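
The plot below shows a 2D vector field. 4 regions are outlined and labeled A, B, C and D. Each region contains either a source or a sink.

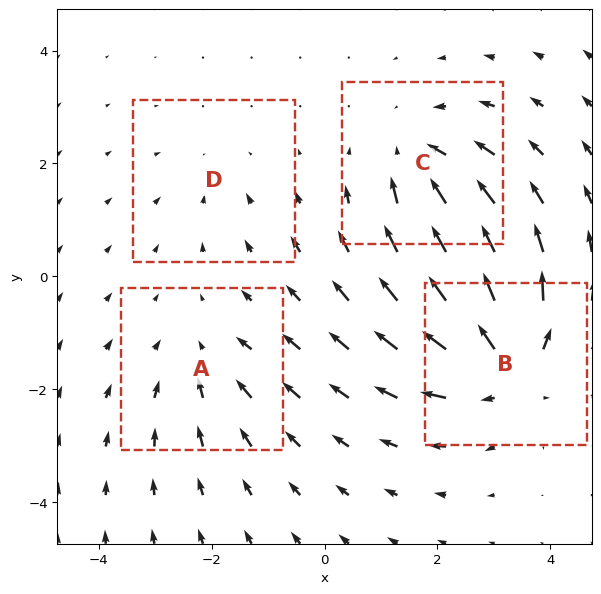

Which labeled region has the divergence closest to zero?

Divergence at each region's feature centre — A: about -3, B: about +6, C: about -4, D: about -2. Region D is closest to zero.

D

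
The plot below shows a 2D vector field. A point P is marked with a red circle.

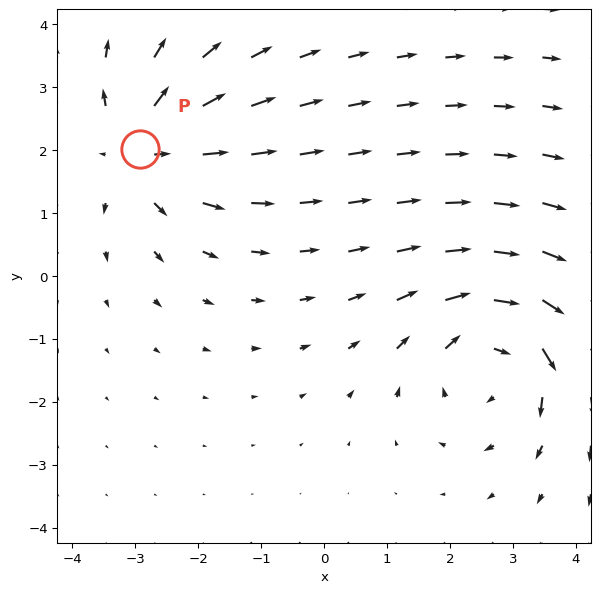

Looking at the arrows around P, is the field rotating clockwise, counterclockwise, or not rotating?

not rotating

Near P at (-2.9, 2.0) the arrows show no circulation. The curl there is ≈0.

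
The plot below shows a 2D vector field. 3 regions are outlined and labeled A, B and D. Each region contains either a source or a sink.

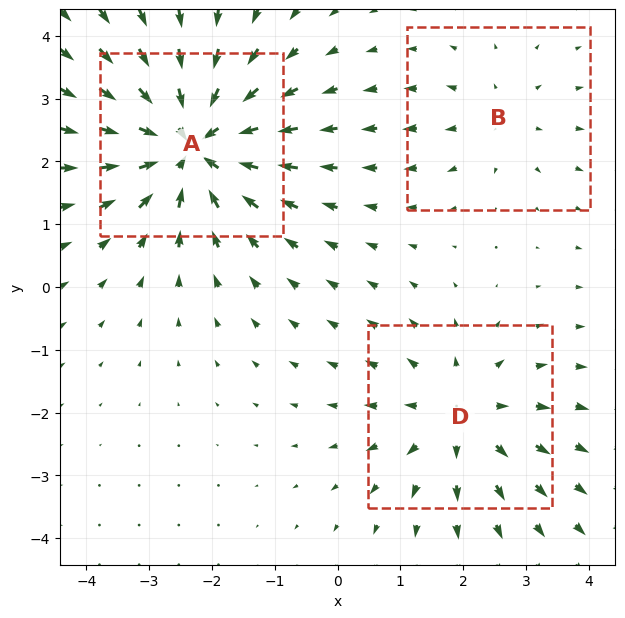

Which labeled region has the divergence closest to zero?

B

Divergence at each region's feature centre — A: about -5, B: about +2, D: about +3. Region B is closest to zero.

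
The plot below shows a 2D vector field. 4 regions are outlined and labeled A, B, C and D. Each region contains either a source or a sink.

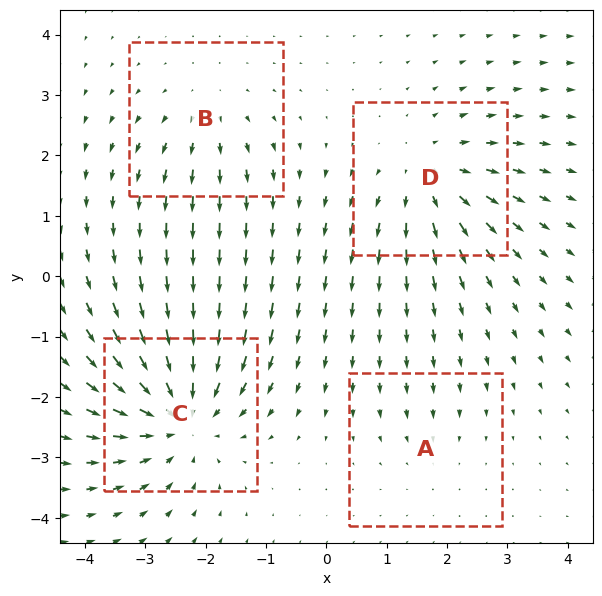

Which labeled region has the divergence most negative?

C

Divergence at each region's feature centre — A: about -2, B: about +3, C: about -6, D: about +5. Region C is most negative.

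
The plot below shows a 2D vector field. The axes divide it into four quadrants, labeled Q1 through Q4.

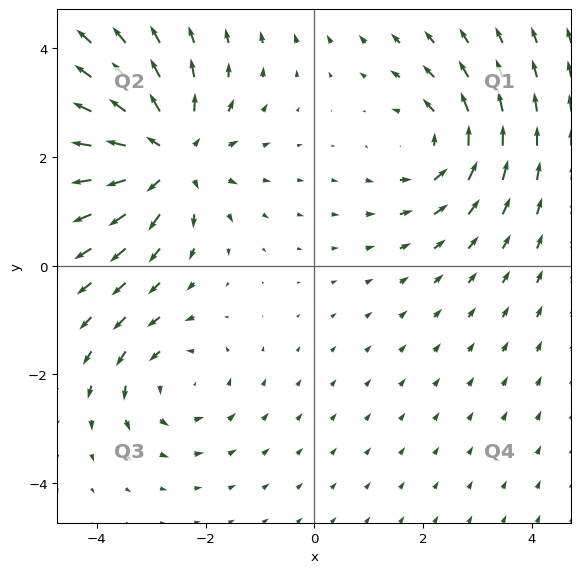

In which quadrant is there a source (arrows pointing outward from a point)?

The source sits at approximately (-2.7, 2.0), which lies in quadrant Q2. The divergence there is about +5, positive as expected for a source.

Q2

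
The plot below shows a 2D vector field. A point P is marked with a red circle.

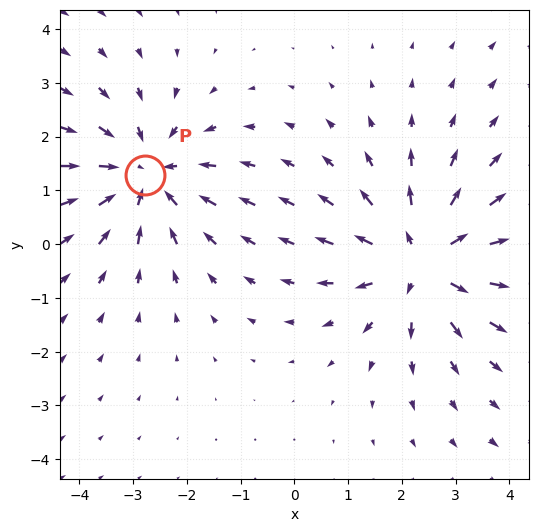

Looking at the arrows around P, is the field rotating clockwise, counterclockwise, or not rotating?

not rotating

Near P at (-2.8, 1.3) the arrows show no circulation. The curl there is ≈0.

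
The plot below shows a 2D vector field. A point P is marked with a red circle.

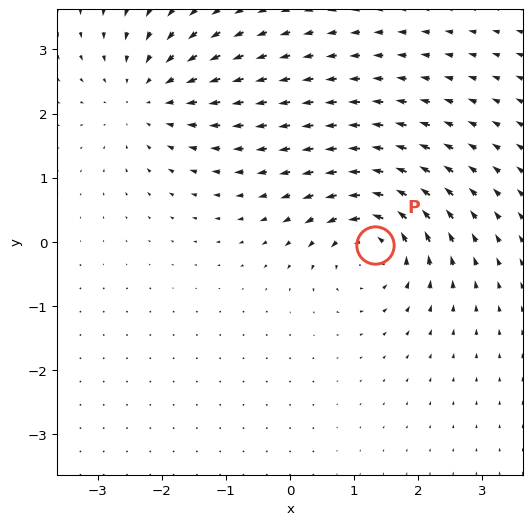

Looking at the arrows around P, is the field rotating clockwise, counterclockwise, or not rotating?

Near P at (1.3, -0.1) the arrows circulate counterclockwise. The curl (z-component) there is about +6; positive curl means counterclockwise rotation.

counterclockwise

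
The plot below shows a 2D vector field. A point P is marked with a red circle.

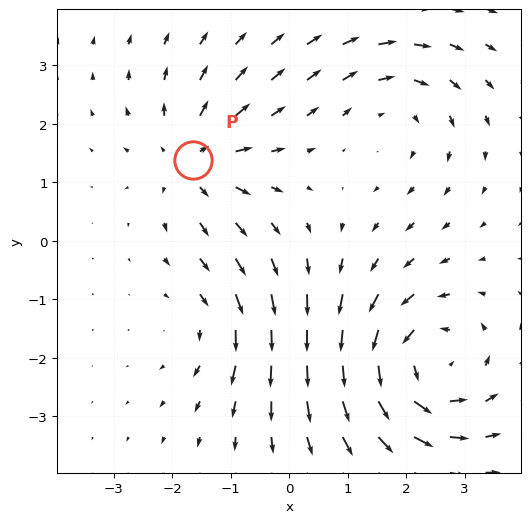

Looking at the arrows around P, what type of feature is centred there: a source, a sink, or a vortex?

source

At P (-1.6, 1.4) the arrows spread outward. Divergence about +4, curl ≈0 — positive divergence with near-zero curl is a source.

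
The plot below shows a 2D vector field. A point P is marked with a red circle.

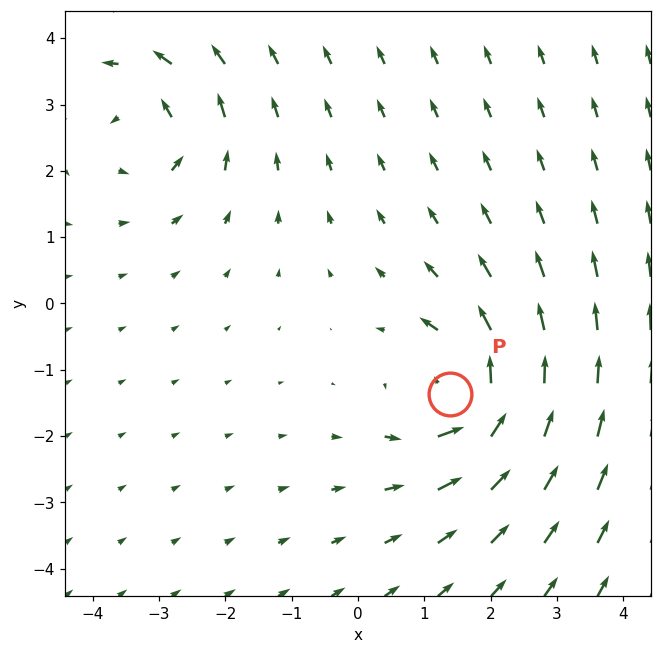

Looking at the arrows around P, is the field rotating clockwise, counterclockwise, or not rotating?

Near P at (1.4, -1.4) the arrows circulate counterclockwise. The curl (z-component) there is about +5; positive curl means counterclockwise rotation.

counterclockwise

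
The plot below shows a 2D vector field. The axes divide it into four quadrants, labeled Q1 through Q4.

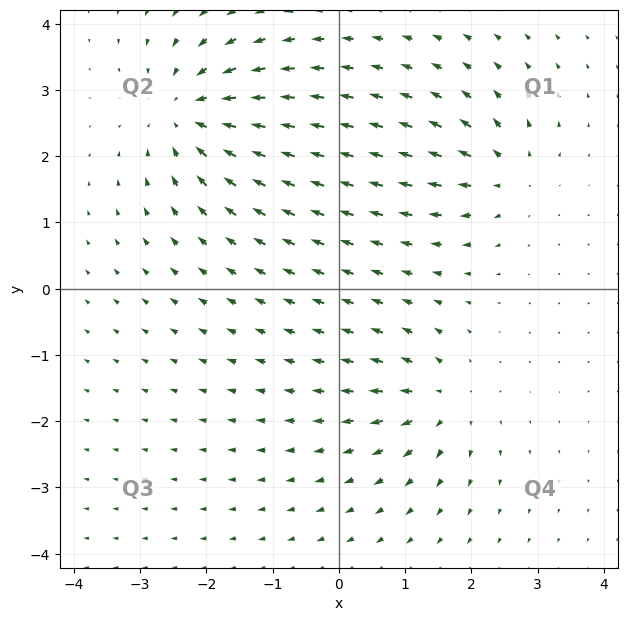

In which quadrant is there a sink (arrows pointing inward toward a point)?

The sink sits at approximately (-2.3, 2.6), which lies in quadrant Q2. The divergence there is about -5, negative as expected for a sink.

Q2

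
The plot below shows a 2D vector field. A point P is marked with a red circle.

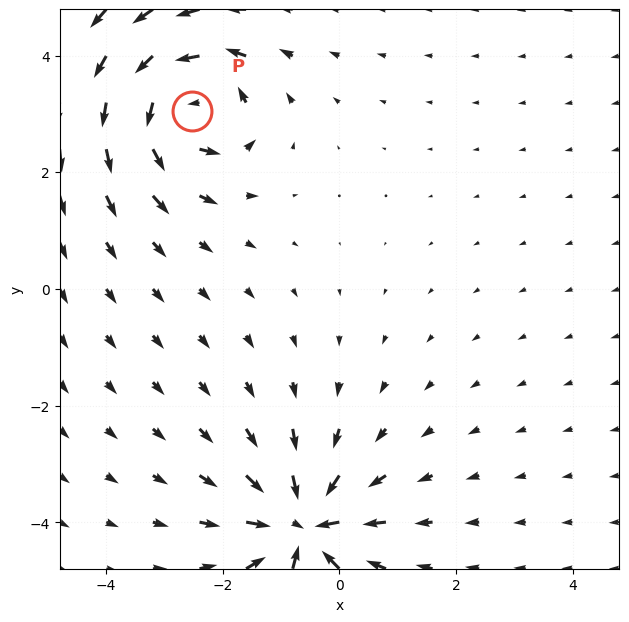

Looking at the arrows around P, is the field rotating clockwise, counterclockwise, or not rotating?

counterclockwise

Near P at (-2.5, 3.1) the arrows circulate counterclockwise. The curl (z-component) there is about +5; positive curl means counterclockwise rotation.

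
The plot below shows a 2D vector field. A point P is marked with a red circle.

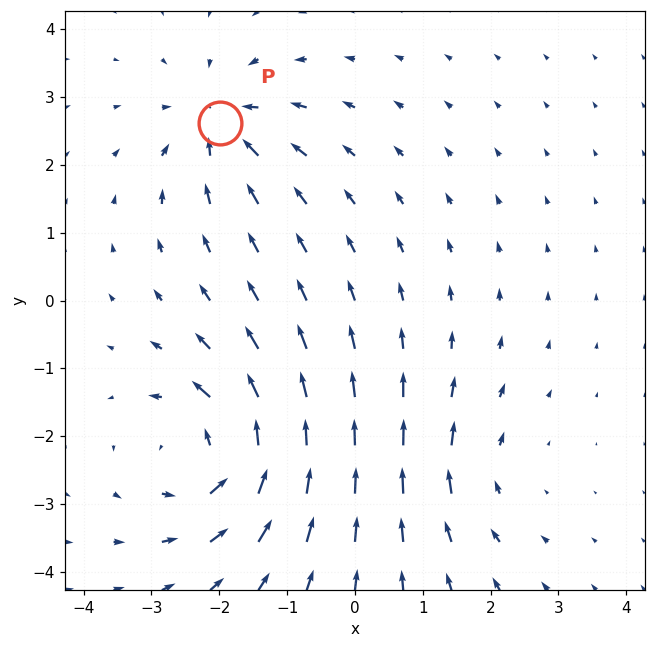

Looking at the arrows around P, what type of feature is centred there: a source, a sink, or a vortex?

At P (-2.0, 2.6) the arrows converge inward. Divergence about -4, curl ≈0 — negative divergence with near-zero curl is a sink.

sink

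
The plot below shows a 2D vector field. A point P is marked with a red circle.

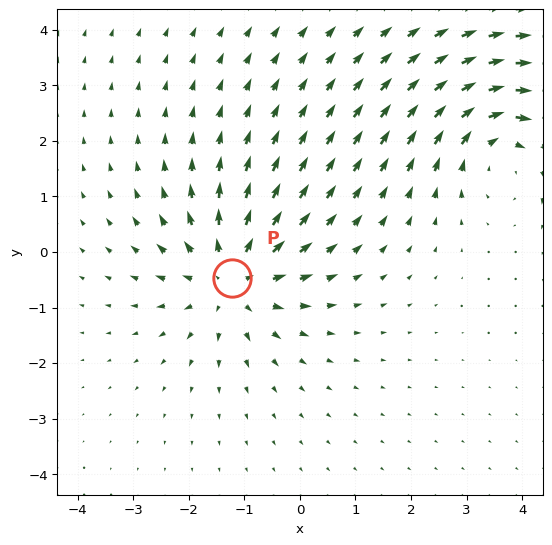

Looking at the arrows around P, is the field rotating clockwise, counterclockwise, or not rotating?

not rotating

Near P at (-1.2, -0.5) the arrows show no circulation. The curl there is ≈0.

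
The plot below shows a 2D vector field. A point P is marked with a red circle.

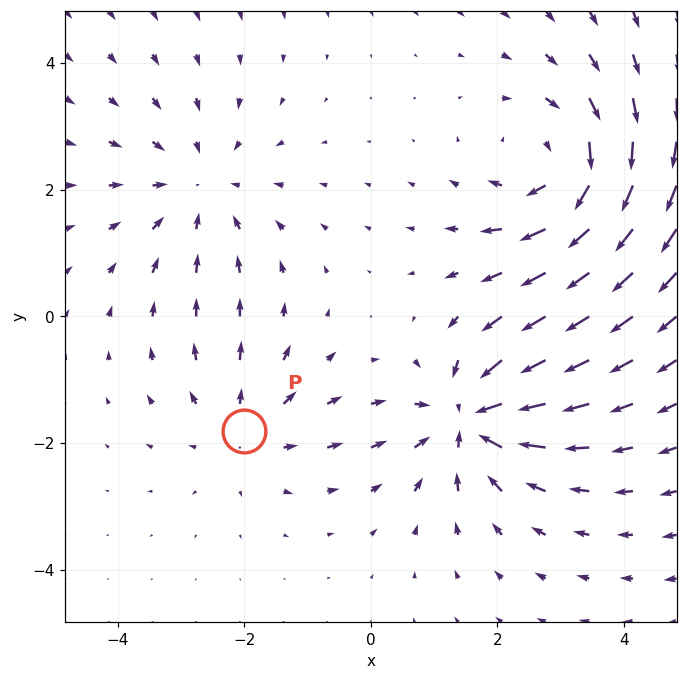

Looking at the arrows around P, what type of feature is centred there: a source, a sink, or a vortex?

At P (-2.0, -1.8) the arrows spread outward. Divergence about +3, curl ≈0 — positive divergence with near-zero curl is a source.

source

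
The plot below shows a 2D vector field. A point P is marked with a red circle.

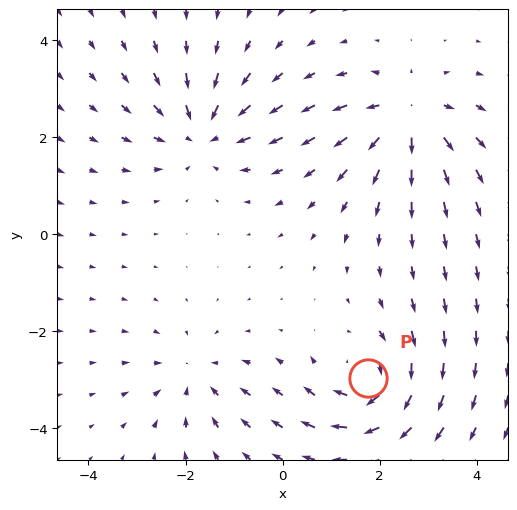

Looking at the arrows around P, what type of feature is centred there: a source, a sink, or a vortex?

vortex

At P (1.8, -3.0) the arrows circulate clockwise. Divergence ≈0, curl about -6 — near-zero divergence with nonzero curl is a vortex.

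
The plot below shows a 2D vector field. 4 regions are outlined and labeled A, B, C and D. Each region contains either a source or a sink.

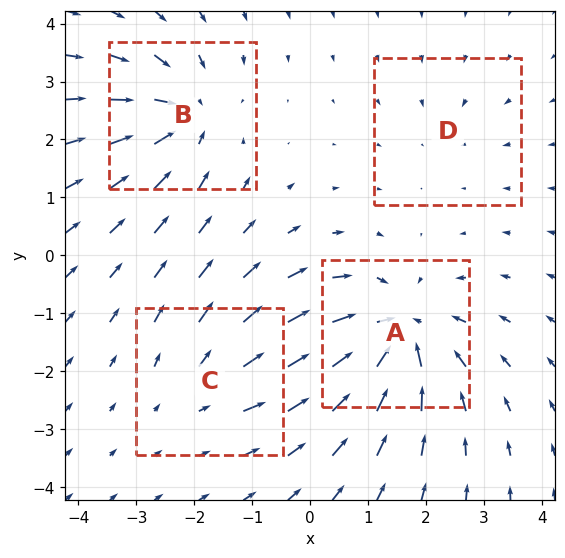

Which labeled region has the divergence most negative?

Divergence at each region's feature centre — A: about -7, B: about -5, C: about +3, D: about -2. Region A is most negative.

A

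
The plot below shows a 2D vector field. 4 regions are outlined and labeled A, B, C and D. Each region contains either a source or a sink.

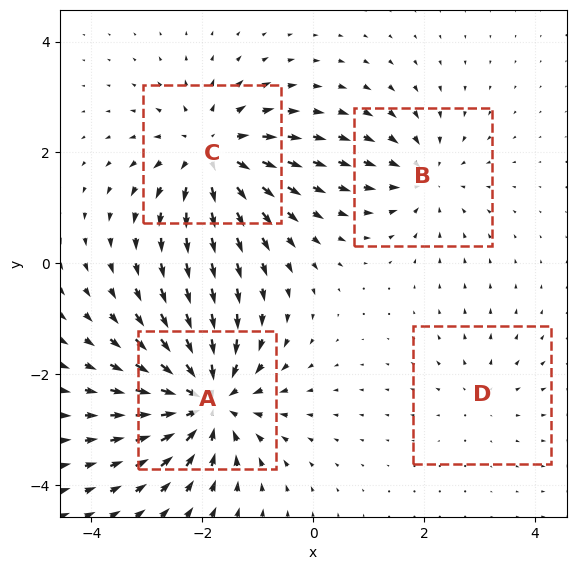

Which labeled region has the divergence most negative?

A

Divergence at each region's feature centre — A: about -7, B: about -4, C: about +6, D: about +2. Region A is most negative.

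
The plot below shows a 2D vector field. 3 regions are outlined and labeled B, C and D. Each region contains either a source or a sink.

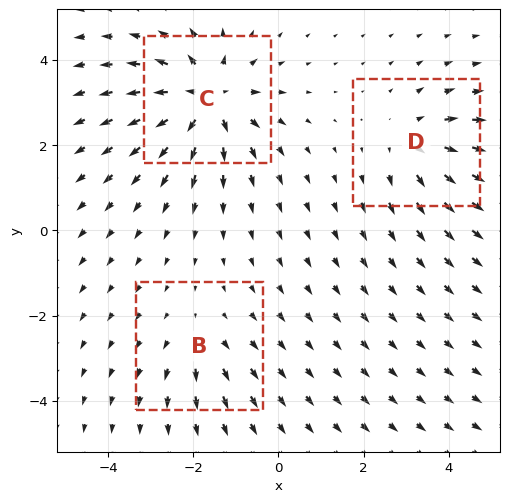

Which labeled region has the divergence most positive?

Divergence at each region's feature centre — B: about +2, C: about +5, D: about +3. Region C is most positive.

C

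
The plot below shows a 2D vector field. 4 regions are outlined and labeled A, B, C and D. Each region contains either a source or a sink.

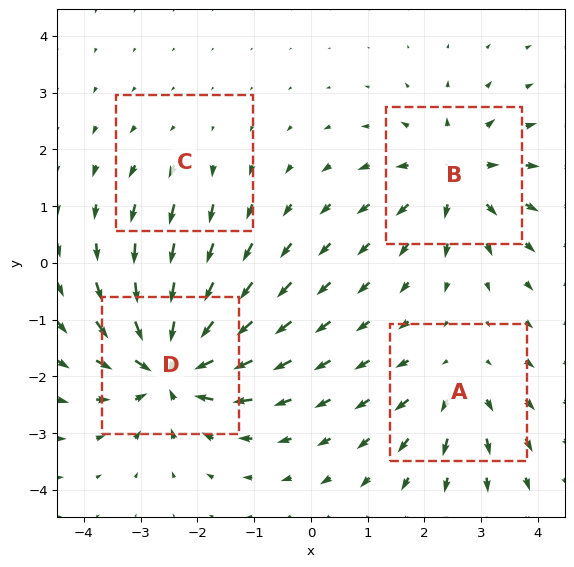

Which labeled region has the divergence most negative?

Divergence at each region's feature centre — A: about +4, B: about +6, C: about +2, D: about -9. Region D is most negative.

D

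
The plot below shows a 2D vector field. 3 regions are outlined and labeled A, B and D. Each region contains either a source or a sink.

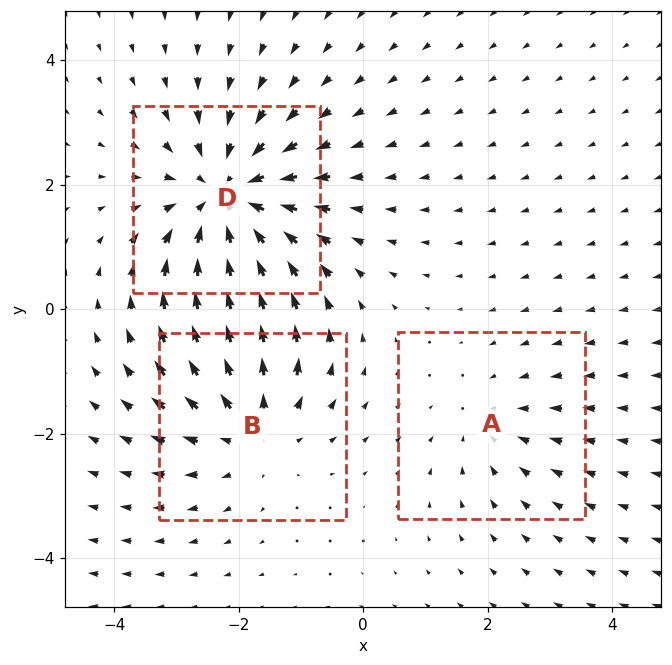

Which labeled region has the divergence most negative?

D

Divergence at each region's feature centre — A: about -2, B: about +3, D: about -4. Region D is most negative.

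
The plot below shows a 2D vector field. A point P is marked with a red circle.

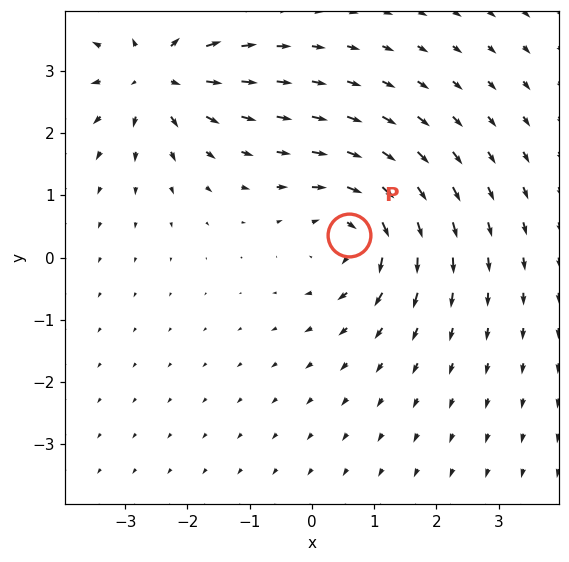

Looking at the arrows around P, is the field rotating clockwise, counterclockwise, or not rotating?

clockwise

Near P at (0.6, 0.4) the arrows circulate clockwise. The curl (z-component) there is about -4; negative curl means clockwise rotation.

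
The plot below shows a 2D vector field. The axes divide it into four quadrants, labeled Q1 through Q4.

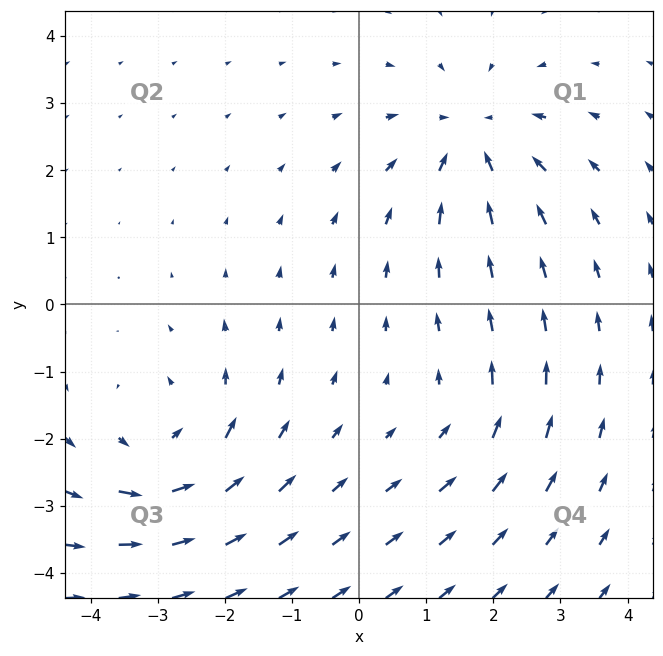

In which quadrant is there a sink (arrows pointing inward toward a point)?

The sink sits at approximately (1.7, 2.5), which lies in quadrant Q1. The divergence there is about -4, negative as expected for a sink.

Q1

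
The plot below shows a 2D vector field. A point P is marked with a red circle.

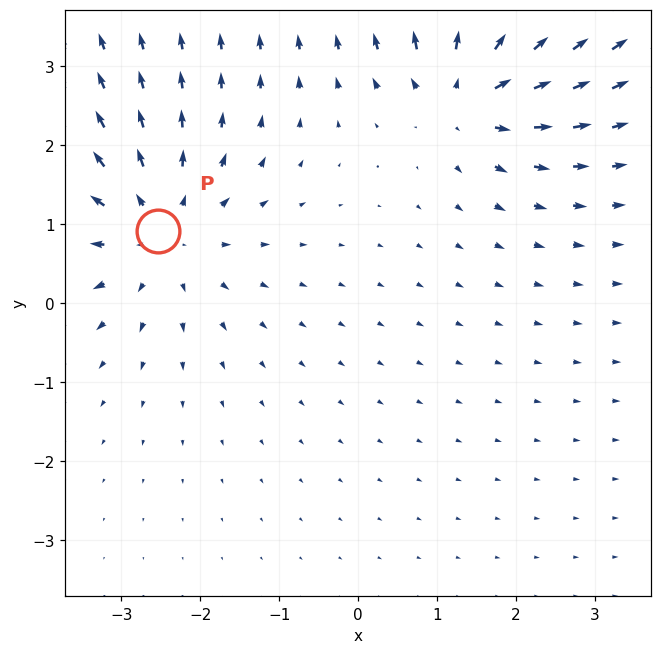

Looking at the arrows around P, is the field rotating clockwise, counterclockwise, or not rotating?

Near P at (-2.5, 0.9) the arrows show no circulation. The curl there is ≈0.

not rotating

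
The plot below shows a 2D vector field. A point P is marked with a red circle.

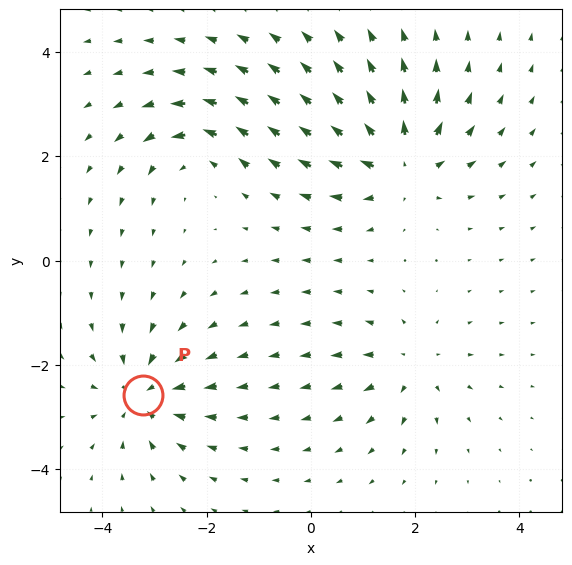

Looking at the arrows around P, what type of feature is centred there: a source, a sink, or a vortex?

At P (-3.2, -2.6) the arrows converge inward. Divergence about -5, curl ≈0 — negative divergence with near-zero curl is a sink.

sink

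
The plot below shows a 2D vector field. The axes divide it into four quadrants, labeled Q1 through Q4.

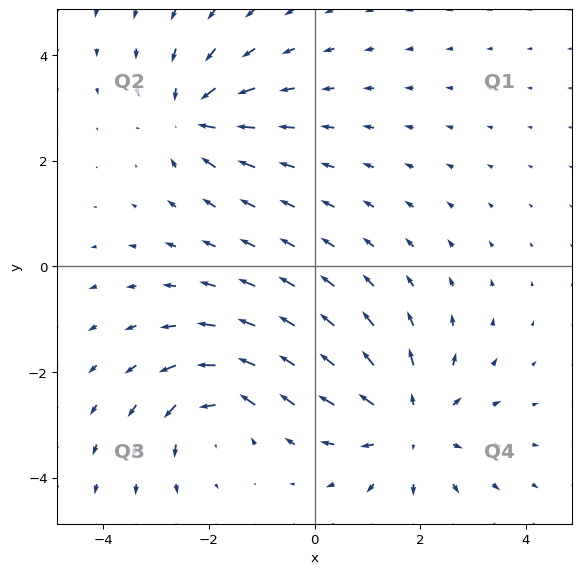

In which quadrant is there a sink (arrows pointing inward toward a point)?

Q2

The sink sits at approximately (-2.3, 2.8), which lies in quadrant Q2. The divergence there is about -3, negative as expected for a sink.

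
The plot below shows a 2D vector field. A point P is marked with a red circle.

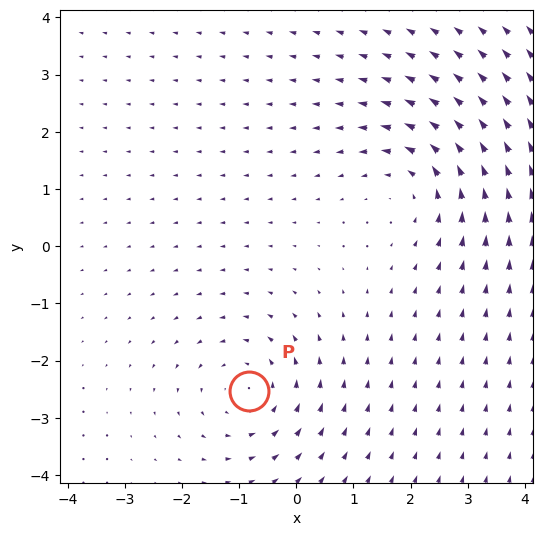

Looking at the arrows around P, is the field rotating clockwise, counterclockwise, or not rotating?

counterclockwise

Near P at (-0.8, -2.5) the arrows circulate counterclockwise. The curl (z-component) there is about +4; positive curl means counterclockwise rotation.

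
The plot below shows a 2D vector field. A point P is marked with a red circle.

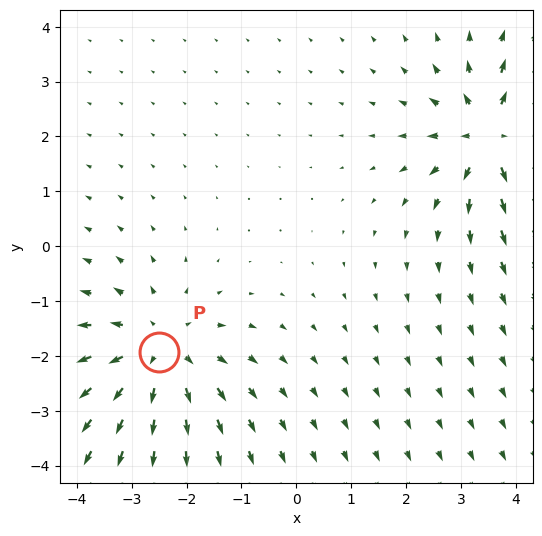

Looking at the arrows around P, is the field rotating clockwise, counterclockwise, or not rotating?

Near P at (-2.5, -1.9) the arrows show no circulation. The curl there is ≈0.

not rotating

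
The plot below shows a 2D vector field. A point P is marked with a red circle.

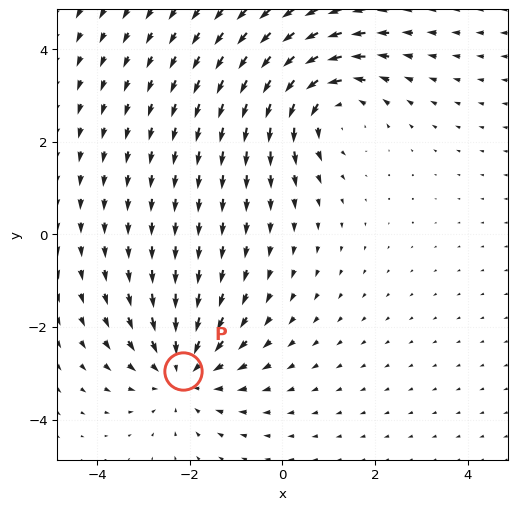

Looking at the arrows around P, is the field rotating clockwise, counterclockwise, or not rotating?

not rotating

Near P at (-2.2, -2.9) the arrows show no circulation. The curl there is ≈0.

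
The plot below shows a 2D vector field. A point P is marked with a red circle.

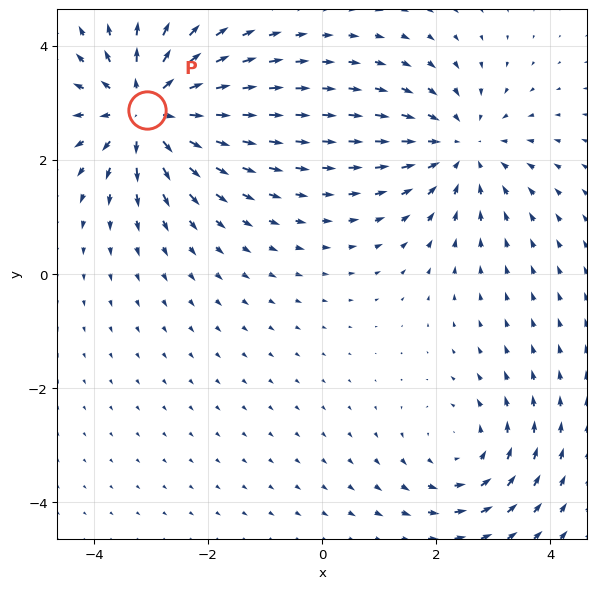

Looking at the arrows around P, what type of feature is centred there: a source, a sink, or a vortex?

At P (-3.1, 2.9) the arrows spread outward. Divergence about +6, curl ≈0 — positive divergence with near-zero curl is a source.

source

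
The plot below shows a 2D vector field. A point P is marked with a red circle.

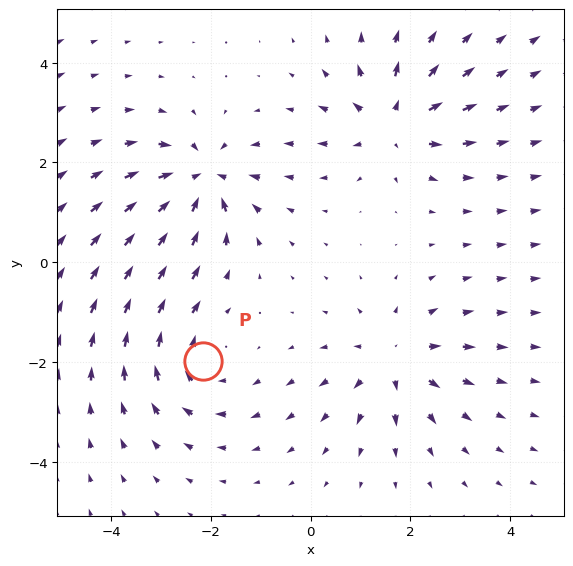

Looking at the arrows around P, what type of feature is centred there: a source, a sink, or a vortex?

At P (-2.2, -2.0) the arrows circulate clockwise. Divergence ≈0, curl about -4 — near-zero divergence with nonzero curl is a vortex.

vortex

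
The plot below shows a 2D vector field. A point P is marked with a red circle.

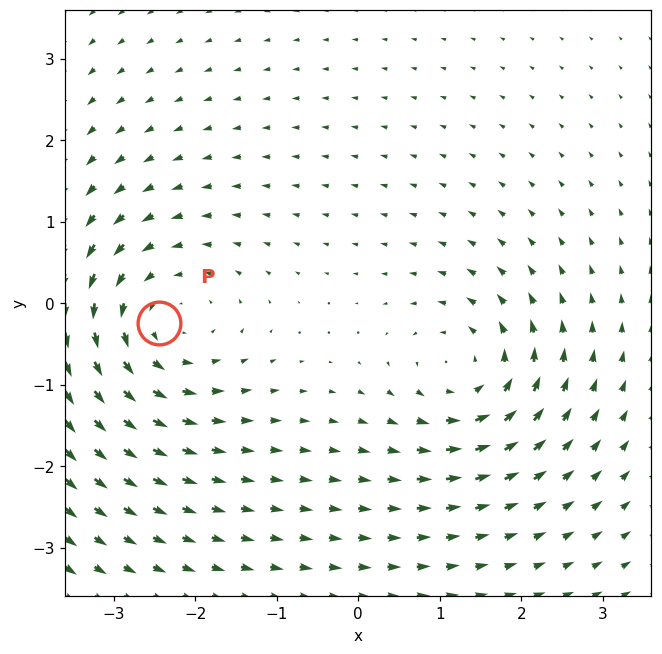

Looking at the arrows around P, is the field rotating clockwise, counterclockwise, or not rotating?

Near P at (-2.4, -0.2) the arrows circulate counterclockwise. The curl (z-component) there is about +4; positive curl means counterclockwise rotation.

counterclockwise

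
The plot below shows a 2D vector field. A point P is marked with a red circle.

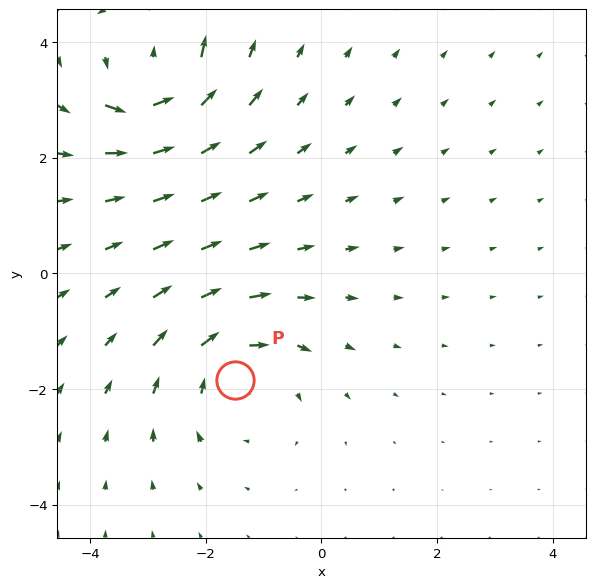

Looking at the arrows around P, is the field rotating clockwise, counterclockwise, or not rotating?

clockwise

Near P at (-1.5, -1.8) the arrows circulate clockwise. The curl (z-component) there is about -3; negative curl means clockwise rotation.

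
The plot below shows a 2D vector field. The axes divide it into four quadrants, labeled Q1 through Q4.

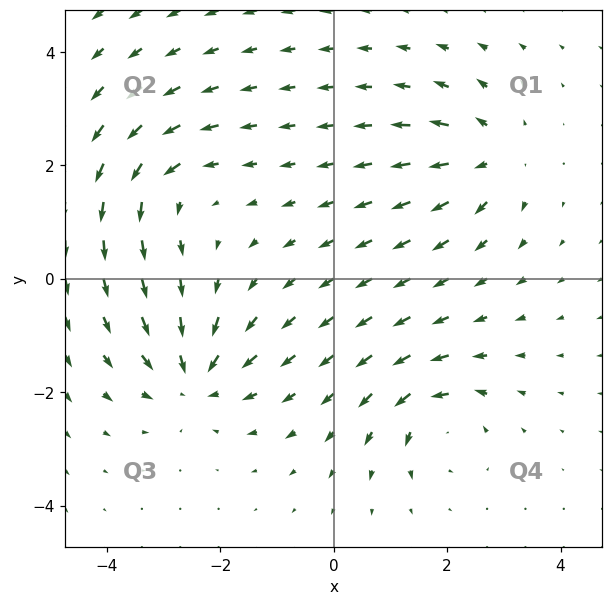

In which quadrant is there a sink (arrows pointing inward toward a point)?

The sink sits at approximately (-2.4, -1.7), which lies in quadrant Q3. The divergence there is about -6, negative as expected for a sink.

Q3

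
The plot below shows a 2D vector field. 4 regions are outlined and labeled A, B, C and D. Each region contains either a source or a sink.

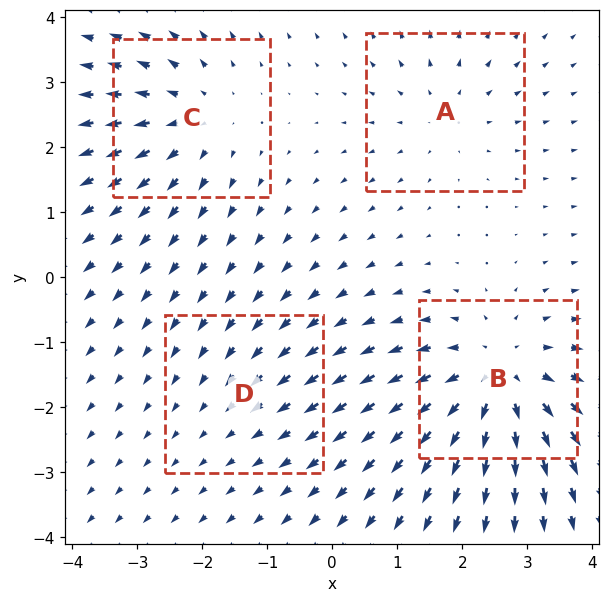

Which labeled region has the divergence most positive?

B

Divergence at each region's feature centre — A: about +3, B: about +6, C: about +4, D: about -2. Region B is most positive.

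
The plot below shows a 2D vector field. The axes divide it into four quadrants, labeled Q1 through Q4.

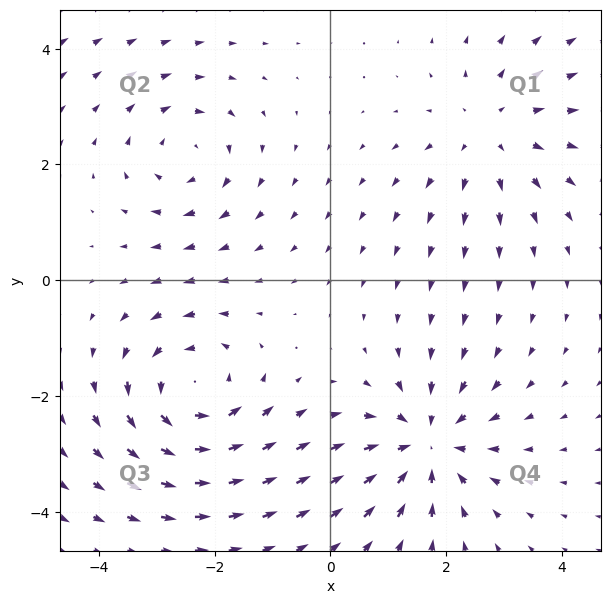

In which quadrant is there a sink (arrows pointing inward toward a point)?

The sink sits at approximately (1.7, -2.8), which lies in quadrant Q4. The divergence there is about -4, negative as expected for a sink.

Q4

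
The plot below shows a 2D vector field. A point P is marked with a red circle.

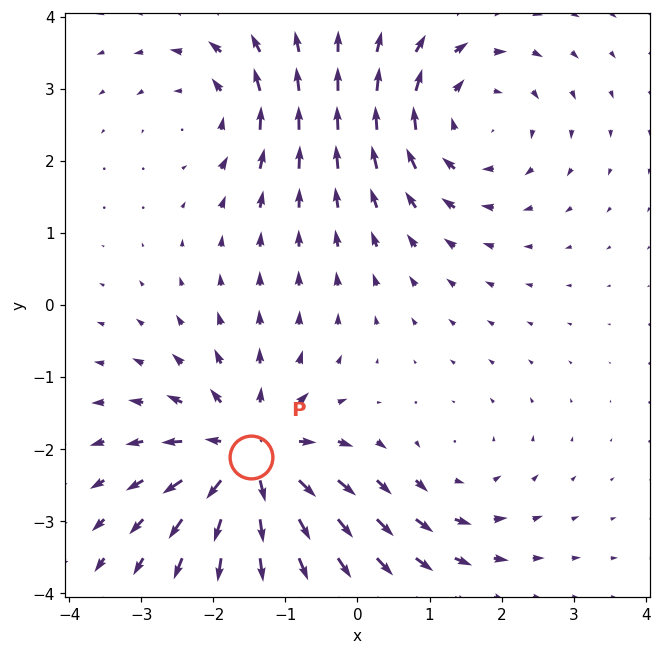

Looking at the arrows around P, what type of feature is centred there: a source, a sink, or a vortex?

At P (-1.5, -2.1) the arrows spread outward. Divergence about +6, curl ≈0 — positive divergence with near-zero curl is a source.

source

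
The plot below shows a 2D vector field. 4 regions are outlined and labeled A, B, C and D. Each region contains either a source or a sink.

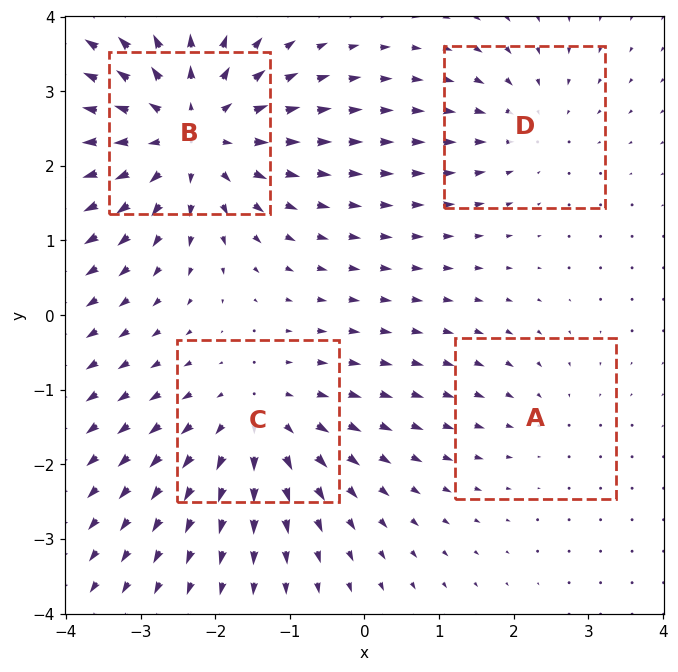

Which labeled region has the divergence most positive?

Divergence at each region's feature centre — A: about -2, B: about +6, C: about +4, D: about -3. Region B is most positive.

B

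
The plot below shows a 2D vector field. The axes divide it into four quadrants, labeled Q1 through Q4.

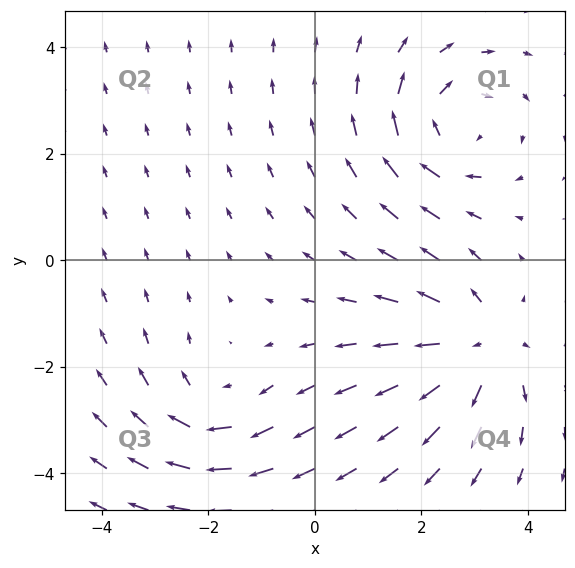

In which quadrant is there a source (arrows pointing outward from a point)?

The source sits at approximately (3.1, -1.6), which lies in quadrant Q4. The divergence there is about +3, positive as expected for a source.

Q4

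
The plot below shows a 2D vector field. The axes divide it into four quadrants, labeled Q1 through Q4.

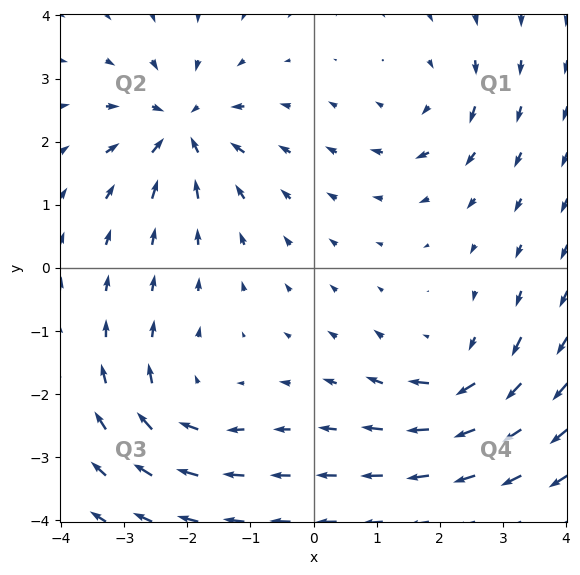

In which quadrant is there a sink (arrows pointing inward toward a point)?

Q2

The sink sits at approximately (-2.1, 2.2), which lies in quadrant Q2. The divergence there is about -6, negative as expected for a sink.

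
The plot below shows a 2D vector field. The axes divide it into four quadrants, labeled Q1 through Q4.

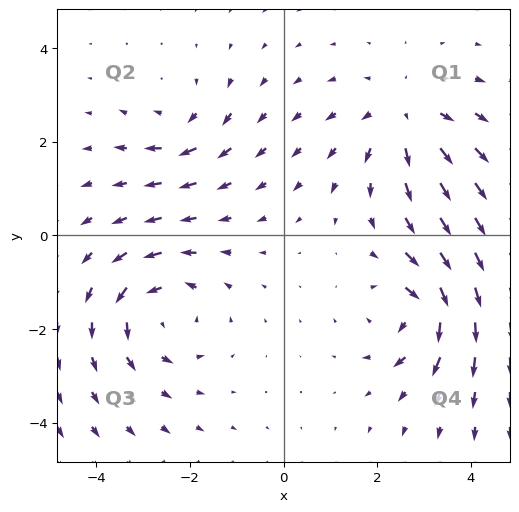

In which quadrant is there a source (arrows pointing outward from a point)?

Q1

The source sits at approximately (2.6, 2.5), which lies in quadrant Q1. The divergence there is about +3, positive as expected for a source.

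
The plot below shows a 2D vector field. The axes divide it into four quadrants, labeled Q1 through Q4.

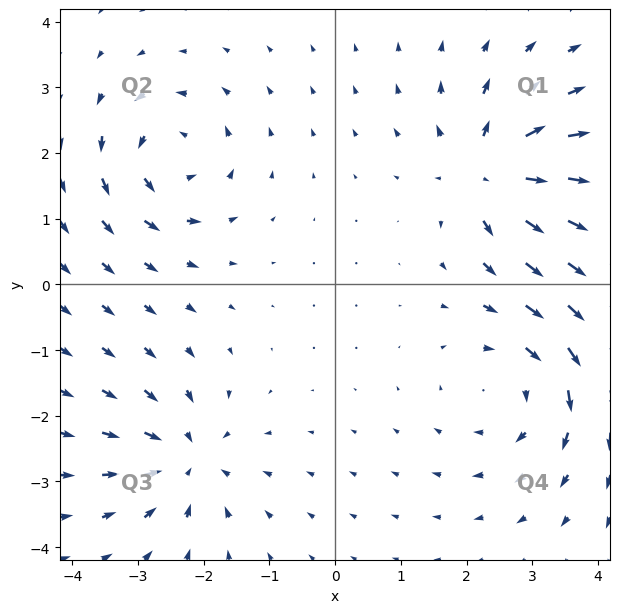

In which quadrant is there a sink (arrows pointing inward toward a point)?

Q3

The sink sits at approximately (-2.3, -2.7), which lies in quadrant Q3. The divergence there is about -5, negative as expected for a sink.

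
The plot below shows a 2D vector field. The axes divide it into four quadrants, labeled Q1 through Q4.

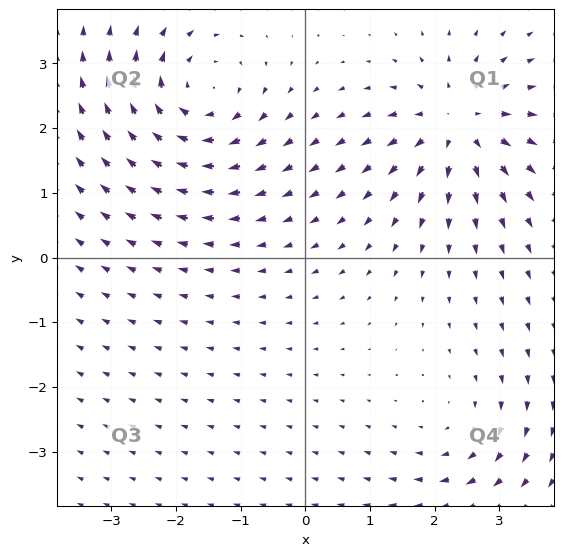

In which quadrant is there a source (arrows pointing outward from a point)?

The source sits at approximately (2.4, 2.1), which lies in quadrant Q1. The divergence there is about +5, positive as expected for a source.

Q1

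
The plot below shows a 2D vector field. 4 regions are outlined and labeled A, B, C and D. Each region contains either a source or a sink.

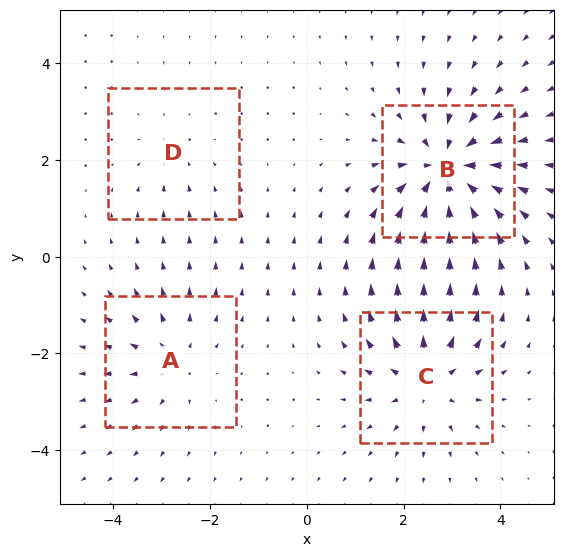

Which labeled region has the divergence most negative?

Divergence at each region's feature centre — A: about +4, B: about -7, C: about +5, D: about -2. Region B is most negative.

B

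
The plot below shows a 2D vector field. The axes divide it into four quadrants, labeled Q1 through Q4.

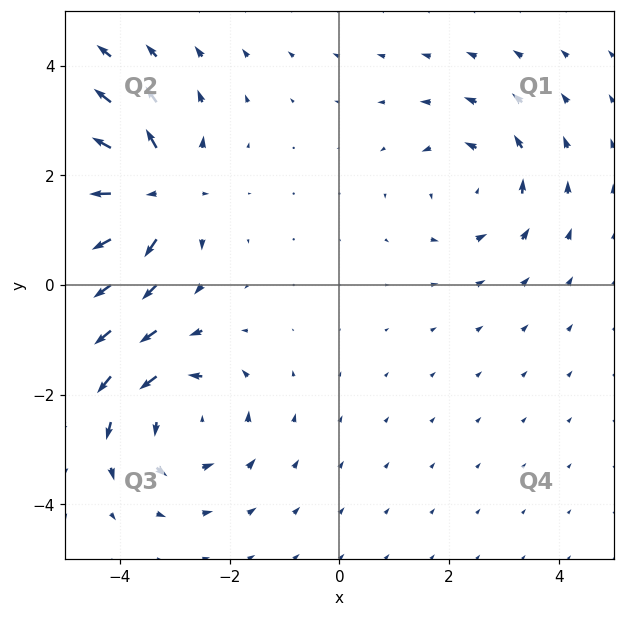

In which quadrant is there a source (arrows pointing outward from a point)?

The source sits at approximately (-3.4, 1.7), which lies in quadrant Q2. The divergence there is about +7, positive as expected for a source.

Q2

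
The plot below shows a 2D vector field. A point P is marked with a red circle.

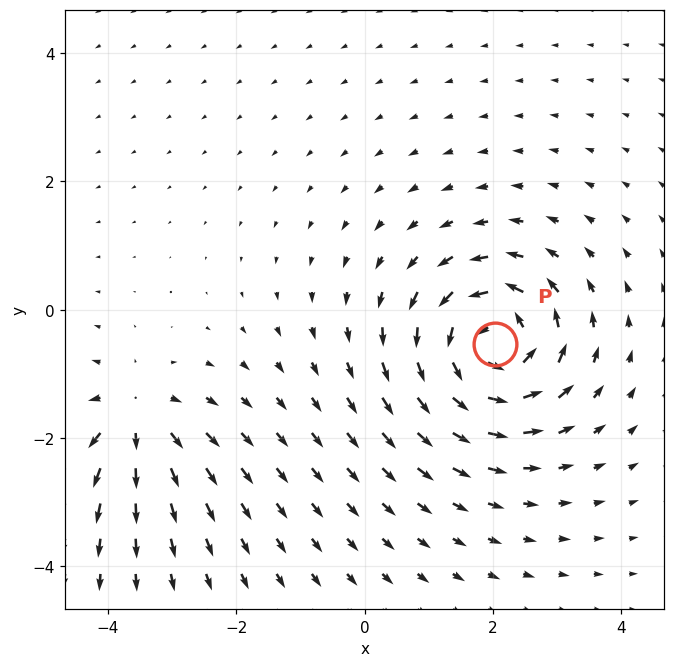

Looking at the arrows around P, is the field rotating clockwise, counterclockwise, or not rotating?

counterclockwise

Near P at (2.0, -0.5) the arrows circulate counterclockwise. The curl (z-component) there is about +6; positive curl means counterclockwise rotation.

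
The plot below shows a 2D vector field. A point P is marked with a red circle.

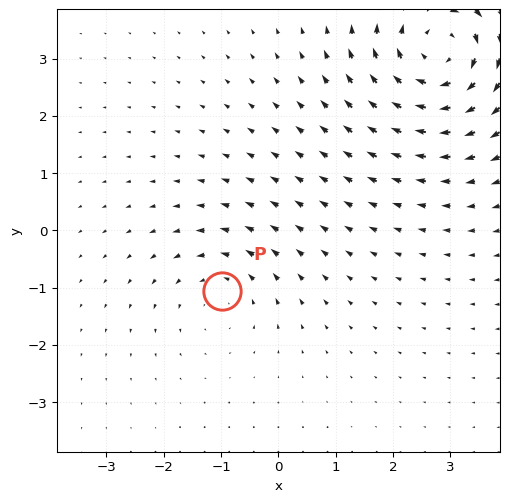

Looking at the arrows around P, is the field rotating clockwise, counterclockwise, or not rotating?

Near P at (-1.0, -1.0) the arrows circulate counterclockwise. The curl (z-component) there is about +2; positive curl means counterclockwise rotation.

counterclockwise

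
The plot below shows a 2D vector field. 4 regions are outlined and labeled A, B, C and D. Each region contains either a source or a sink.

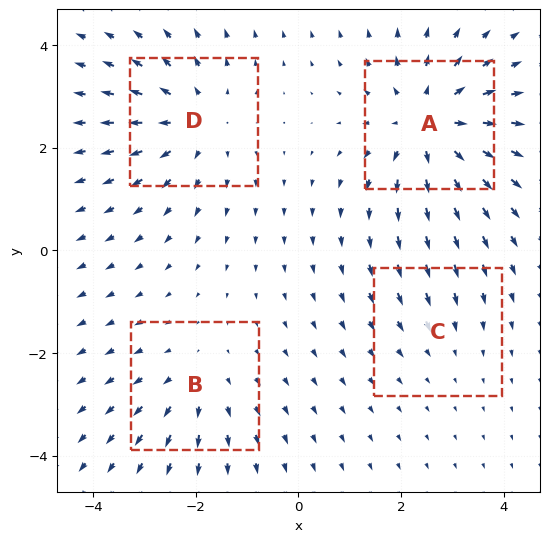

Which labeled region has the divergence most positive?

Divergence at each region's feature centre — A: about +6, B: about +3, C: about -2, D: about +4. Region A is most positive.

A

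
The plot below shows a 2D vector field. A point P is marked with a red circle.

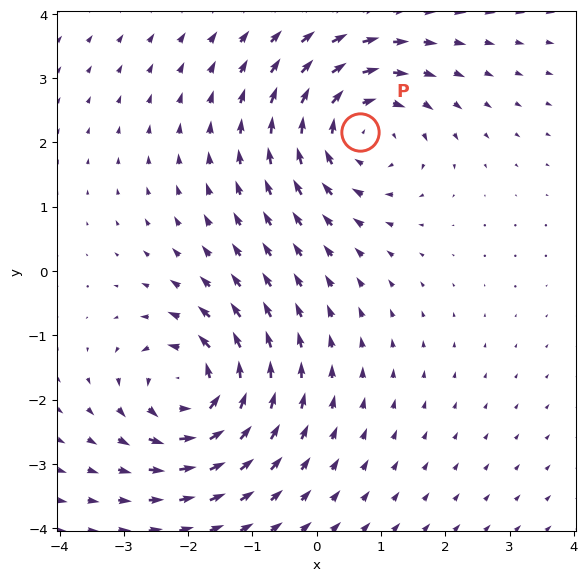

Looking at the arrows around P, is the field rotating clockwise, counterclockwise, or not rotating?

Near P at (0.7, 2.2) the arrows circulate clockwise. The curl (z-component) there is about -4; negative curl means clockwise rotation.

clockwise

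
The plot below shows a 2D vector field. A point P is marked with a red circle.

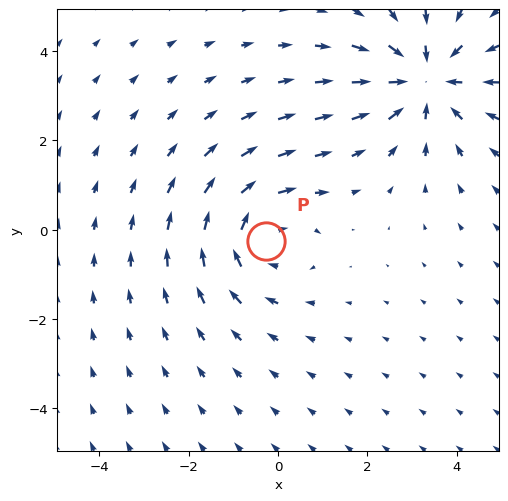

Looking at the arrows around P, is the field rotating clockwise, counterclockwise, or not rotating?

clockwise

Near P at (-0.3, -0.3) the arrows circulate clockwise. The curl (z-component) there is about -3; negative curl means clockwise rotation.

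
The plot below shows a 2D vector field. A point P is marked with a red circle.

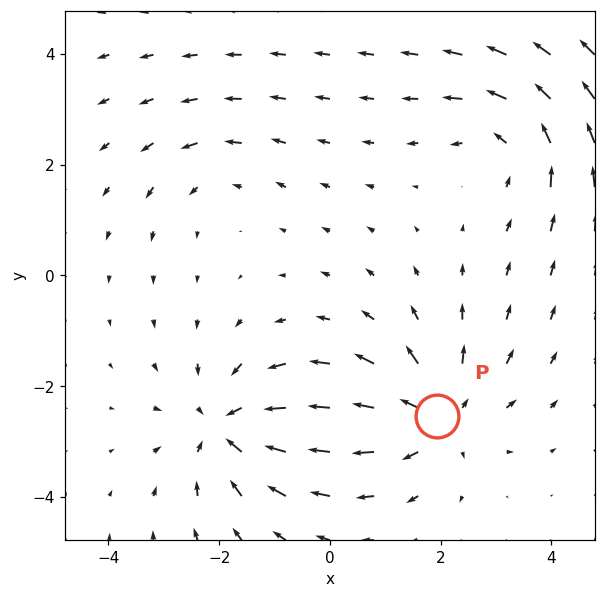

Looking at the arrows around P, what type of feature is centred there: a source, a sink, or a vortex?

source

At P (1.9, -2.5) the arrows spread outward. Divergence about +5, curl ≈0 — positive divergence with near-zero curl is a source.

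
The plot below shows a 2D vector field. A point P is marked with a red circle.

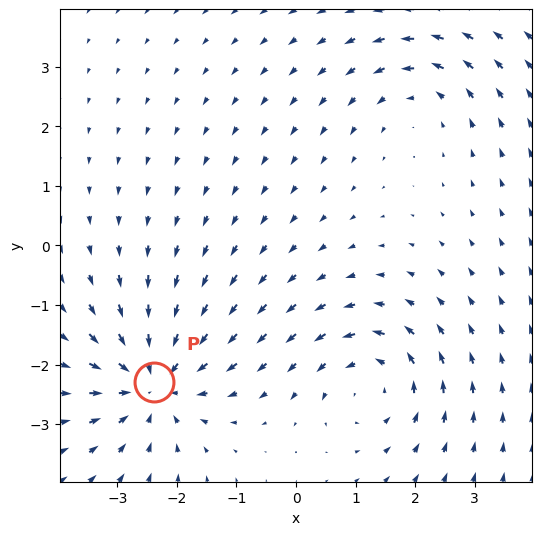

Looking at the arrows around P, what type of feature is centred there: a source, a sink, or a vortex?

At P (-2.4, -2.3) the arrows converge inward. Divergence about -5, curl ≈0 — negative divergence with near-zero curl is a sink.

sink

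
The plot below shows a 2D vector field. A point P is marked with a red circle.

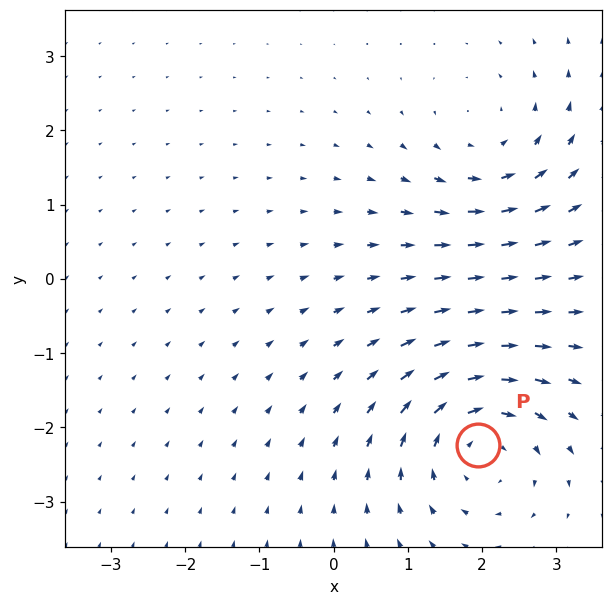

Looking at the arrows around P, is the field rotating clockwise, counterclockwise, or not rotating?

Near P at (1.9, -2.2) the arrows circulate clockwise. The curl (z-component) there is about -5; negative curl means clockwise rotation.

clockwise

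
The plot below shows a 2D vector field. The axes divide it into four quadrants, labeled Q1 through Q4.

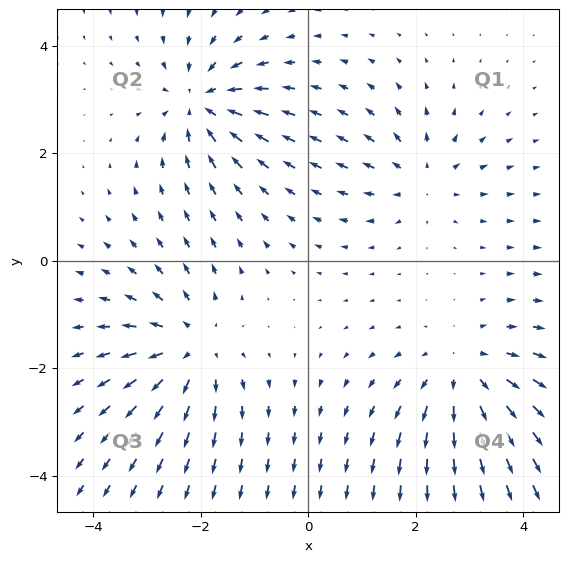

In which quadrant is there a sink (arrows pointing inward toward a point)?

Q2

The sink sits at approximately (-2.0, 2.9), which lies in quadrant Q2. The divergence there is about -5, negative as expected for a sink.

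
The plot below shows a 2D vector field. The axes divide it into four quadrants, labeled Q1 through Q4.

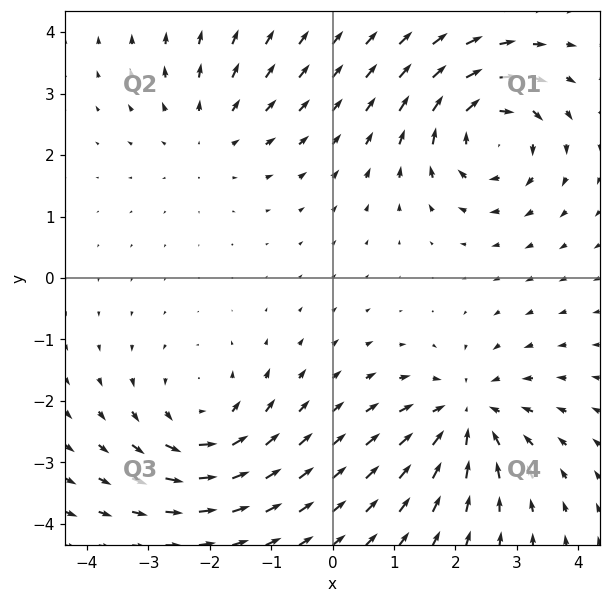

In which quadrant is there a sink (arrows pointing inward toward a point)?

Q4

The sink sits at approximately (2.2, -2.2), which lies in quadrant Q4. The divergence there is about -5, negative as expected for a sink.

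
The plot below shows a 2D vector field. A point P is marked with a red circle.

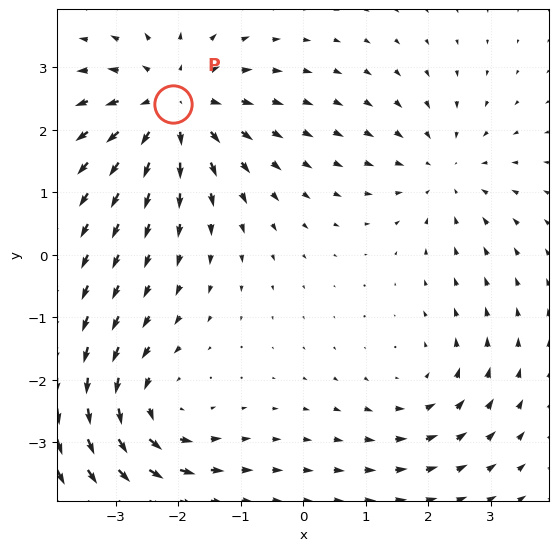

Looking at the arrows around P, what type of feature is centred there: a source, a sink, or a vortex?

source

At P (-2.1, 2.4) the arrows spread outward. Divergence about +5, curl ≈0 — positive divergence with near-zero curl is a source.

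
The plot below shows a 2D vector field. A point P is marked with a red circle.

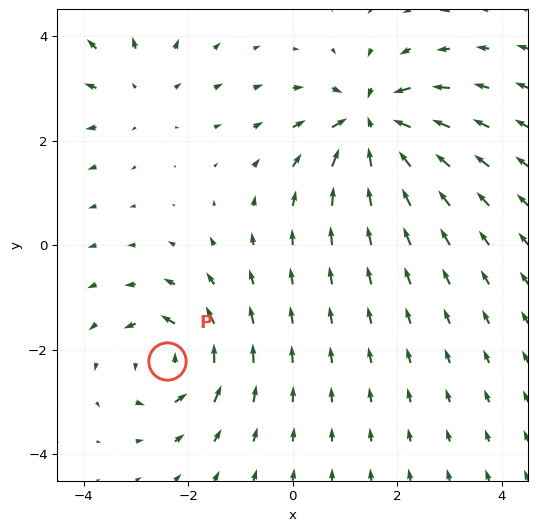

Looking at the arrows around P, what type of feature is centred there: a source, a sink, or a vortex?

vortex

At P (-2.4, -2.2) the arrows circulate counterclockwise. Divergence ≈0, curl about +5 — near-zero divergence with nonzero curl is a vortex.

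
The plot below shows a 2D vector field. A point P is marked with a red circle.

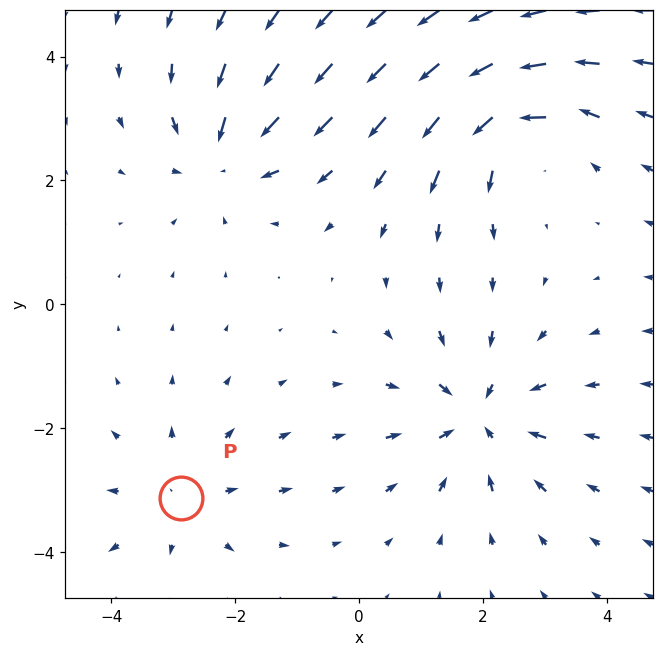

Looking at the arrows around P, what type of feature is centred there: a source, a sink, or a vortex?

source

At P (-2.9, -3.1) the arrows spread outward. Divergence about +2, curl ≈0 — positive divergence with near-zero curl is a source.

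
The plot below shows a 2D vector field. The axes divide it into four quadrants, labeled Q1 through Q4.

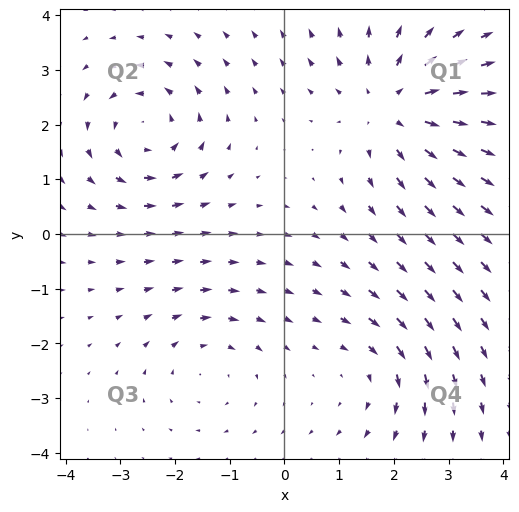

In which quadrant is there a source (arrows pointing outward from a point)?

The source sits at approximately (2.0, 2.3), which lies in quadrant Q1. The divergence there is about +4, positive as expected for a source.

Q1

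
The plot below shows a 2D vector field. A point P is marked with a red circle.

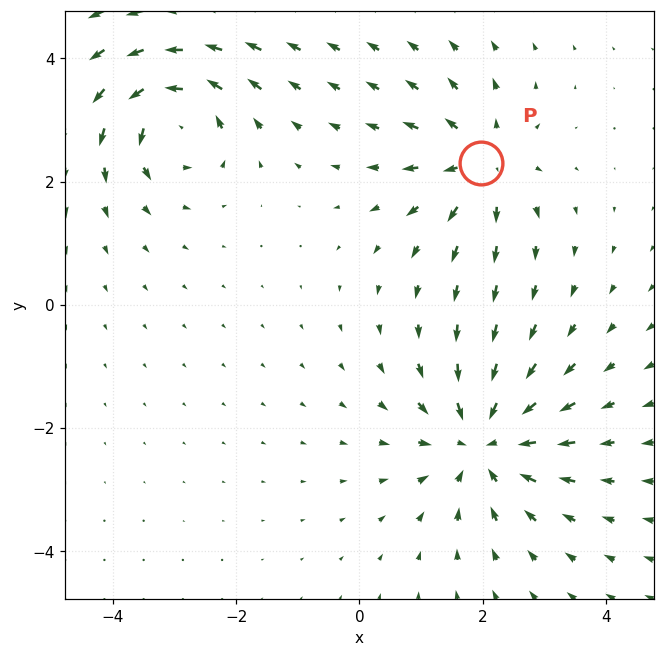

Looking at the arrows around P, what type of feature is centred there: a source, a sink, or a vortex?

At P (2.0, 2.3) the arrows spread outward. Divergence about +4, curl ≈0 — positive divergence with near-zero curl is a source.

source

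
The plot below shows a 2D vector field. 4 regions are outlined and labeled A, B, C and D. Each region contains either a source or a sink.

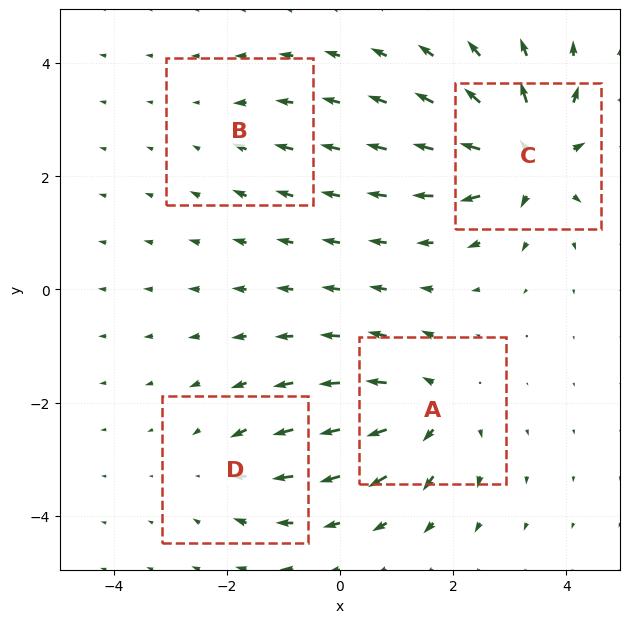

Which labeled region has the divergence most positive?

Divergence at each region's feature centre — A: about +6, B: about -2, C: about +8, D: about -4. Region C is most positive.

C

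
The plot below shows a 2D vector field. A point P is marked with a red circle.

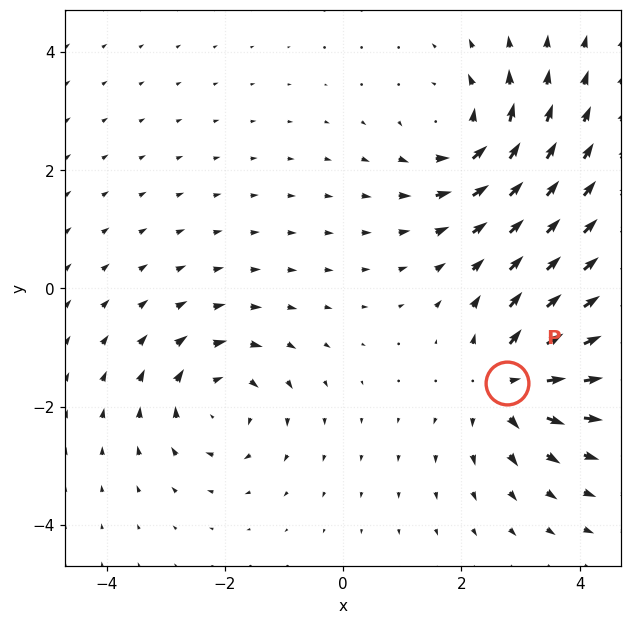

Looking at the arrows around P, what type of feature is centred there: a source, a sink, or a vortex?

source

At P (2.8, -1.6) the arrows spread outward. Divergence about +5, curl ≈0 — positive divergence with near-zero curl is a source.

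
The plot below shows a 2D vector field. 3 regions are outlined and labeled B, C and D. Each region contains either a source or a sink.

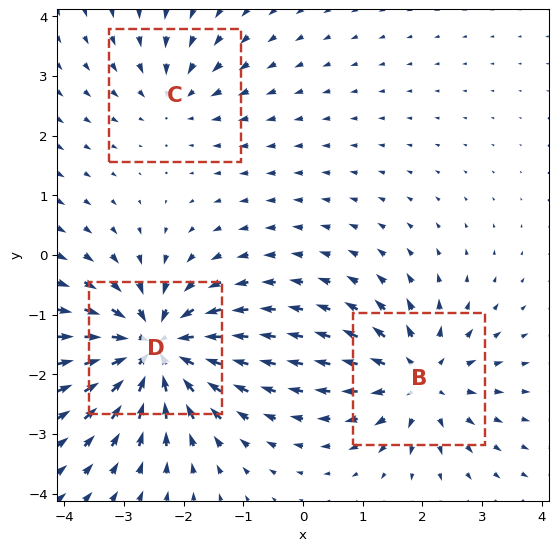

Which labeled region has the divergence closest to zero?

C

Divergence at each region's feature centre — B: about +4, C: about -3, D: about -6. Region C is closest to zero.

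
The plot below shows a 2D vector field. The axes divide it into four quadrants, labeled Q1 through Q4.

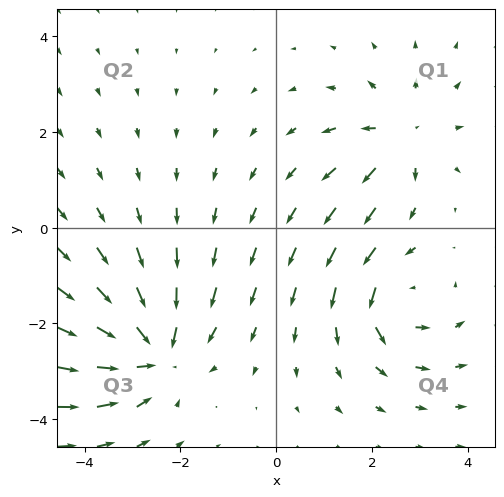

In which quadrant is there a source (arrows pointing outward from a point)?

Q1

The source sits at approximately (2.6, 1.9), which lies in quadrant Q1. The divergence there is about +3, positive as expected for a source.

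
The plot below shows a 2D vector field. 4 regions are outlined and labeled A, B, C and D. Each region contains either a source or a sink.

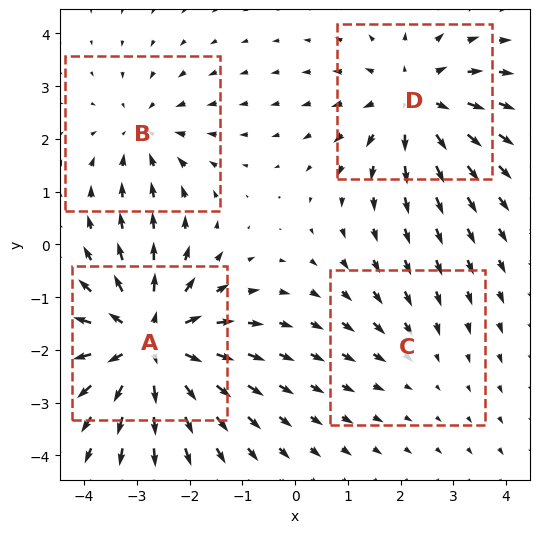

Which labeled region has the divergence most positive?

A

Divergence at each region's feature centre — A: about +6, B: about -3, C: about -2, D: about +4. Region A is most positive.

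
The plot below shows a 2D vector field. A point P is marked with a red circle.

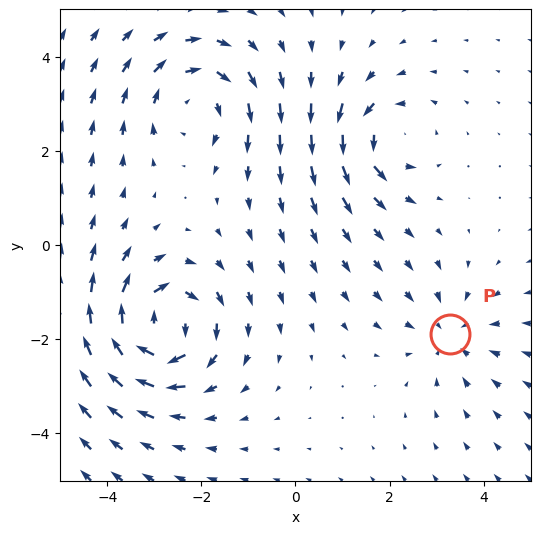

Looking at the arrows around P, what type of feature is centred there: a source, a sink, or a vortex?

At P (3.3, -1.9) the arrows converge inward. Divergence about -3, curl ≈0 — negative divergence with near-zero curl is a sink.

sink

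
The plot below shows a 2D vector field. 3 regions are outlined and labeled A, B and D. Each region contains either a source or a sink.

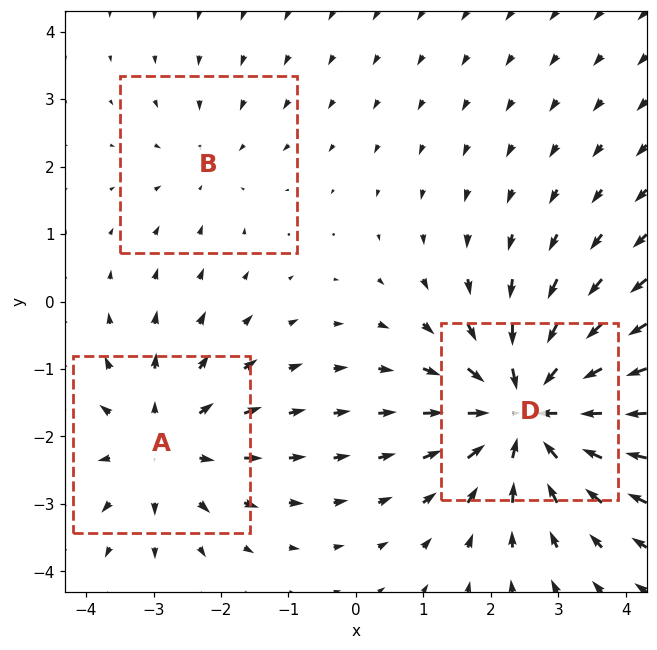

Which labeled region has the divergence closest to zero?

B

Divergence at each region's feature centre — A: about +3, B: about -2, D: about -5. Region B is closest to zero.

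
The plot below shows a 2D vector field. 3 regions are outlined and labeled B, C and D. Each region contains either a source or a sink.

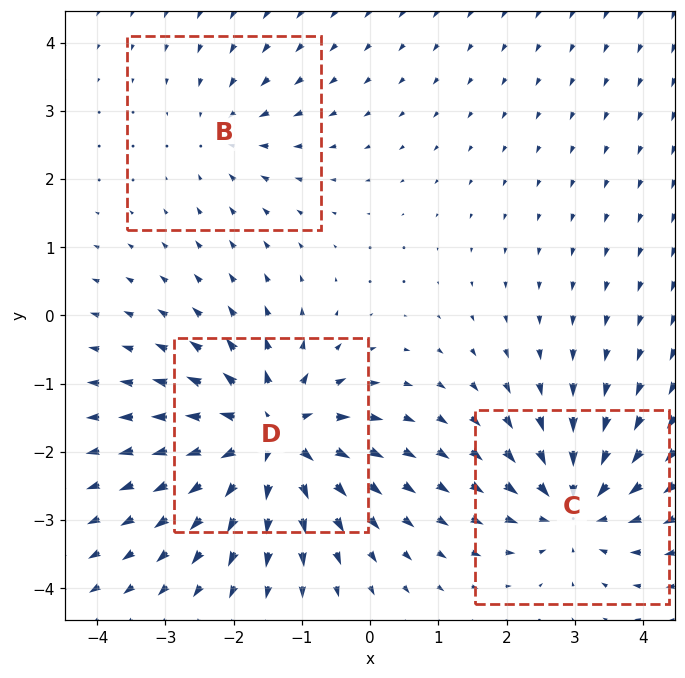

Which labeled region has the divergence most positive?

D

Divergence at each region's feature centre — B: about -2, C: about -4, D: about +6. Region D is most positive.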